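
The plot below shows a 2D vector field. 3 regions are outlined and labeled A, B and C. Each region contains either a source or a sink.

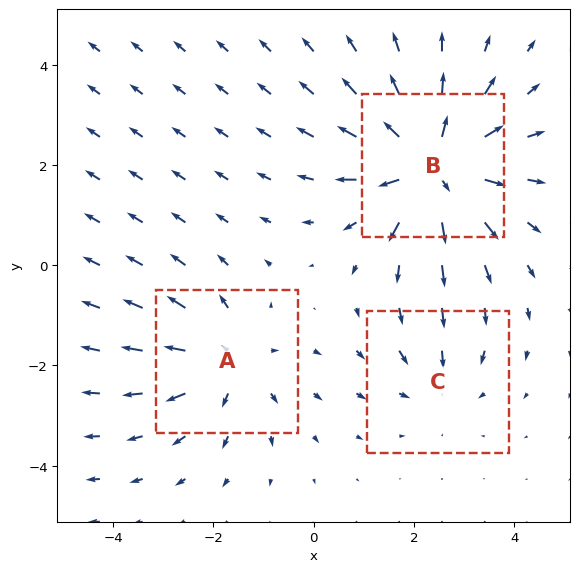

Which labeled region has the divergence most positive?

B

Divergence at each region's feature centre — A: about +3, B: about +5, C: about -2. Region B is most positive.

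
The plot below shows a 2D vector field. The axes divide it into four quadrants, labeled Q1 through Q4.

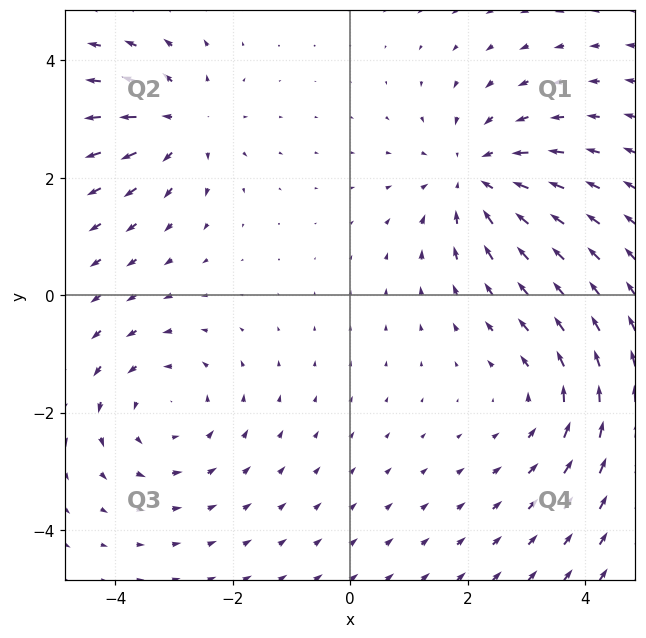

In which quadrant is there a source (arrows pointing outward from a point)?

The source sits at approximately (-2.9, 2.9), which lies in quadrant Q2. The divergence there is about +3, positive as expected for a source.

Q2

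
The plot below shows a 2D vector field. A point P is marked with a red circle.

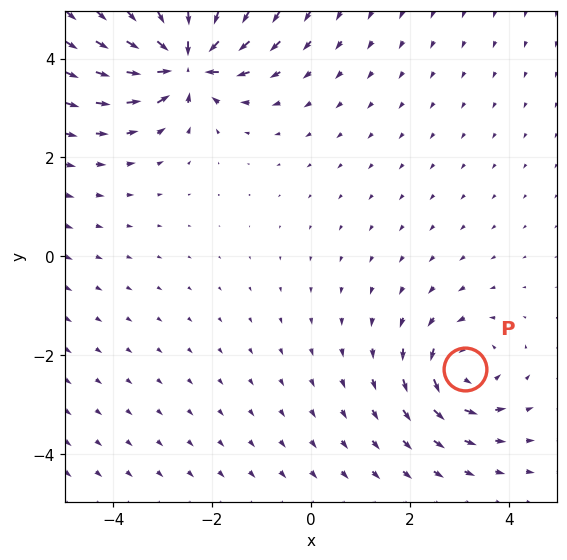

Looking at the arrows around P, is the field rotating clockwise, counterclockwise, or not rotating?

Near P at (3.1, -2.3) the arrows circulate counterclockwise. The curl (z-component) there is about +4; positive curl means counterclockwise rotation.

counterclockwise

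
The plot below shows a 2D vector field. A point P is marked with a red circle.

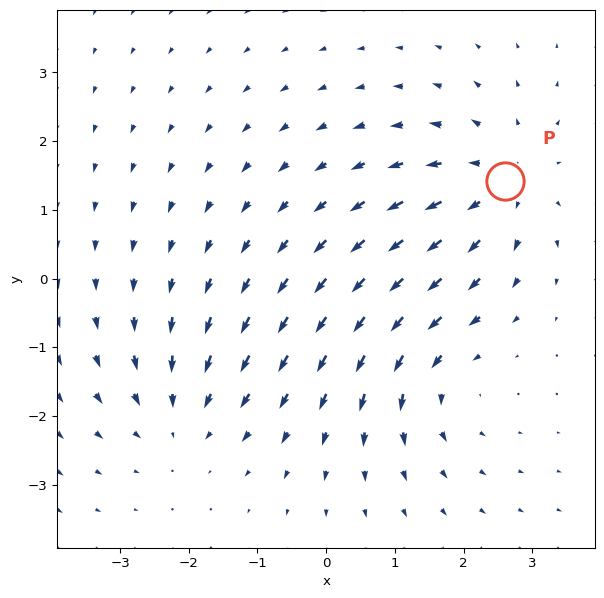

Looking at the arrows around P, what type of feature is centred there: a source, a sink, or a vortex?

At P (2.6, 1.4) the arrows spread outward. Divergence about +4, curl ≈0 — positive divergence with near-zero curl is a source.

source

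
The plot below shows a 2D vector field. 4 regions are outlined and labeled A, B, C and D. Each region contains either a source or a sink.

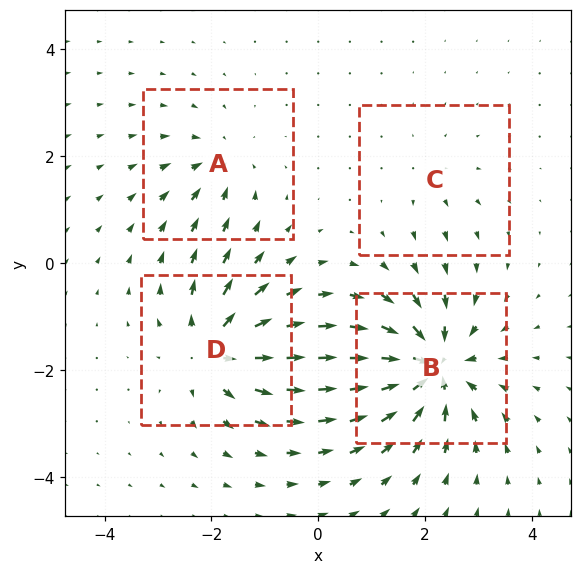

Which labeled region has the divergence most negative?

Divergence at each region's feature centre — A: about -4, B: about -9, C: about +2, D: about +6. Region B is most negative.

B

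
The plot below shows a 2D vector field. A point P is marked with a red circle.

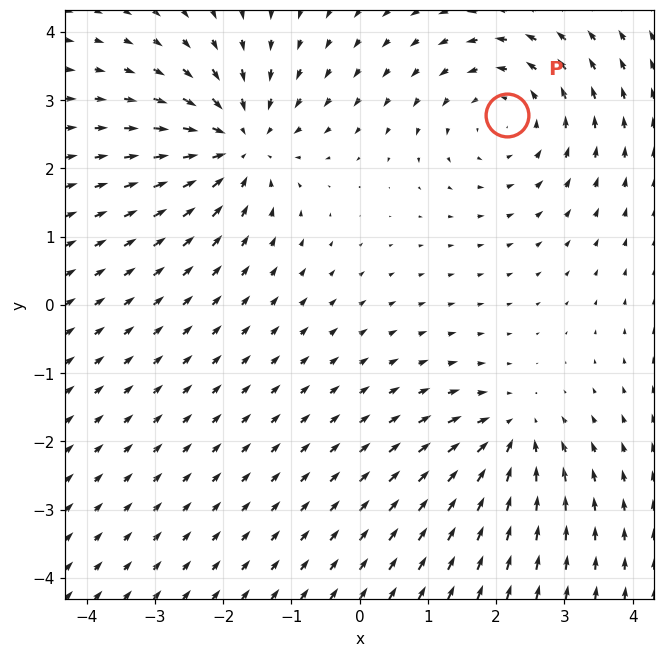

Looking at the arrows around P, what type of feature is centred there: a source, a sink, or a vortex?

vortex

At P (2.2, 2.8) the arrows circulate counterclockwise. Divergence ≈0, curl about +3 — near-zero divergence with nonzero curl is a vortex.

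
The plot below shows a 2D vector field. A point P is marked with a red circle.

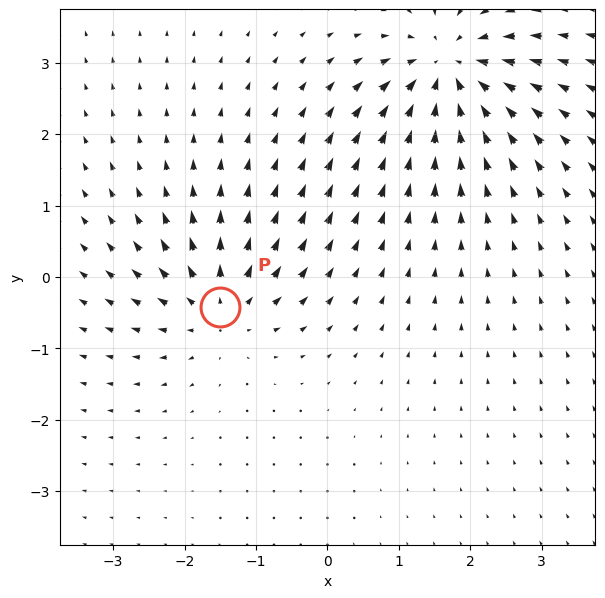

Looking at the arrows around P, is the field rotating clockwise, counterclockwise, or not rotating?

not rotating

Near P at (-1.5, -0.4) the arrows show no circulation. The curl there is ≈0.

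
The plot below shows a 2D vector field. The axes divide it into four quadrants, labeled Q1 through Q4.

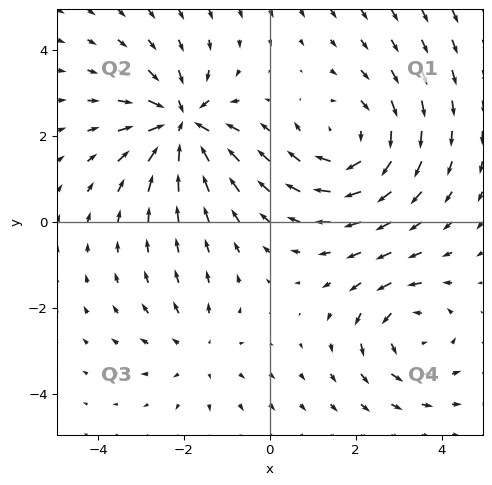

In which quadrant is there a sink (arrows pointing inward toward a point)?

The sink sits at approximately (-2.0, 2.3), which lies in quadrant Q2. The divergence there is about -6, negative as expected for a sink.

Q2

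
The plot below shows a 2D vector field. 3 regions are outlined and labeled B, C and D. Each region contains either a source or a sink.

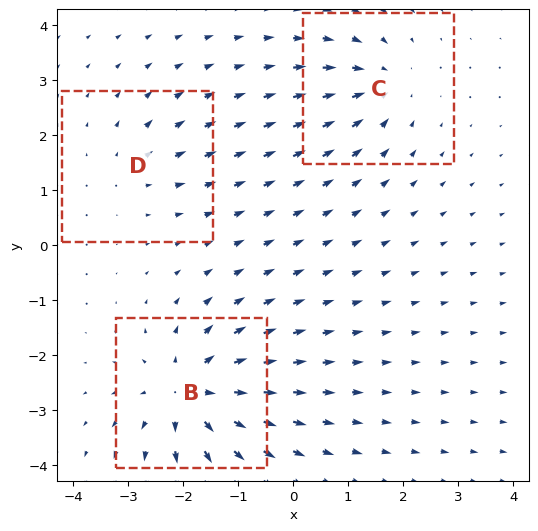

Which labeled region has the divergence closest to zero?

Divergence at each region's feature centre — B: about +5, C: about -4, D: about +2. Region D is closest to zero.

D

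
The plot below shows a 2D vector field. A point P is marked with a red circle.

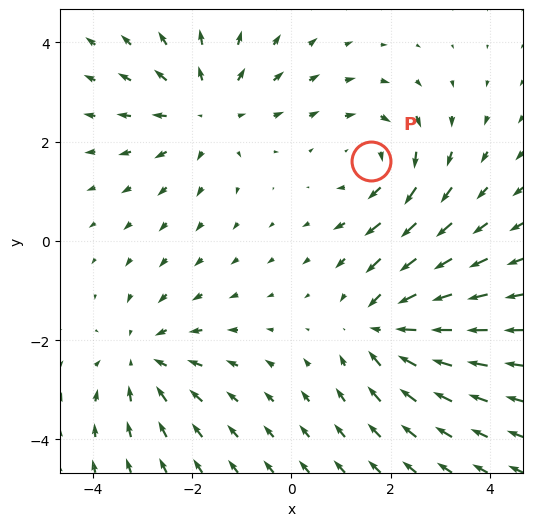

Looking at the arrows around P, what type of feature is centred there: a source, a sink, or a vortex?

vortex

At P (1.6, 1.6) the arrows circulate clockwise. Divergence ≈0, curl about -4 — near-zero divergence with nonzero curl is a vortex.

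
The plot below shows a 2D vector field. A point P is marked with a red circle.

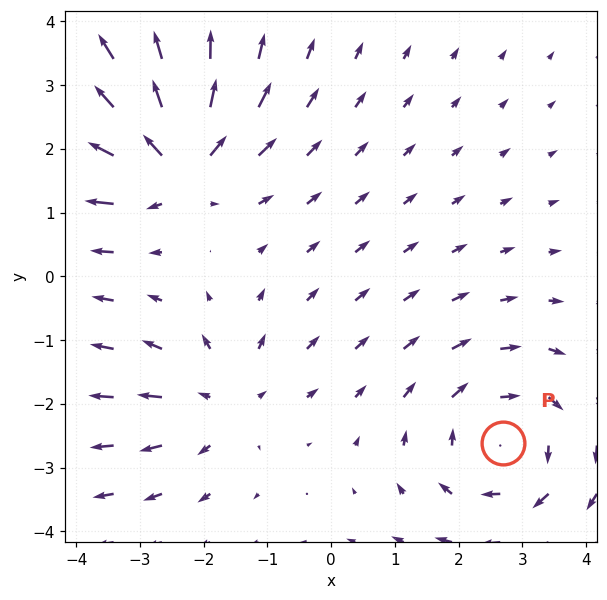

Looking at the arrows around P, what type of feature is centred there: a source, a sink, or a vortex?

At P (2.7, -2.6) the arrows circulate clockwise. Divergence ≈0, curl about -3 — near-zero divergence with nonzero curl is a vortex.

vortex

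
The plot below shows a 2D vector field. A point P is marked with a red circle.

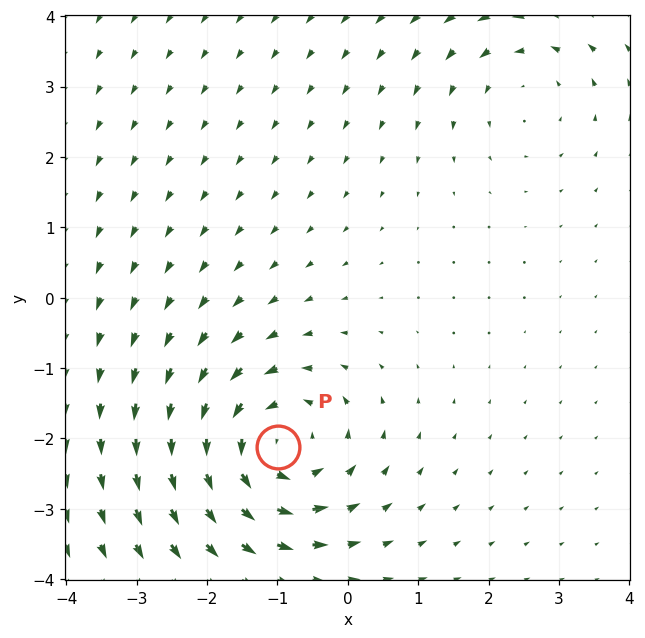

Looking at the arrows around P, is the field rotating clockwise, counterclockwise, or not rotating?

Near P at (-1.0, -2.1) the arrows circulate counterclockwise. The curl (z-component) there is about +5; positive curl means counterclockwise rotation.

counterclockwise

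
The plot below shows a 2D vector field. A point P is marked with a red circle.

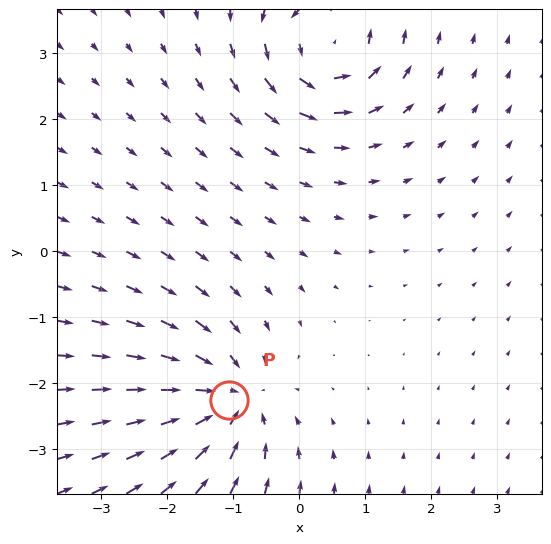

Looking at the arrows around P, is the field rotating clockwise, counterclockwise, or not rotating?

not rotating

Near P at (-1.1, -2.2) the arrows show no circulation. The curl there is ≈0.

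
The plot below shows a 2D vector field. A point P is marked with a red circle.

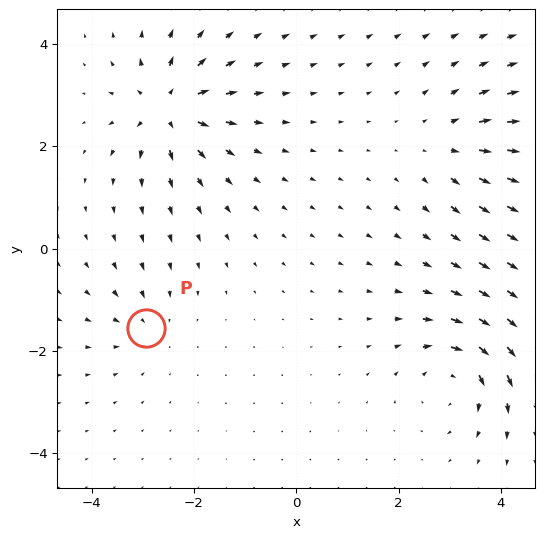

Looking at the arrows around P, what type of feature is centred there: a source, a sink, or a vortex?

sink

At P (-2.9, -1.5) the arrows converge inward. Divergence about -3, curl ≈0 — negative divergence with near-zero curl is a sink.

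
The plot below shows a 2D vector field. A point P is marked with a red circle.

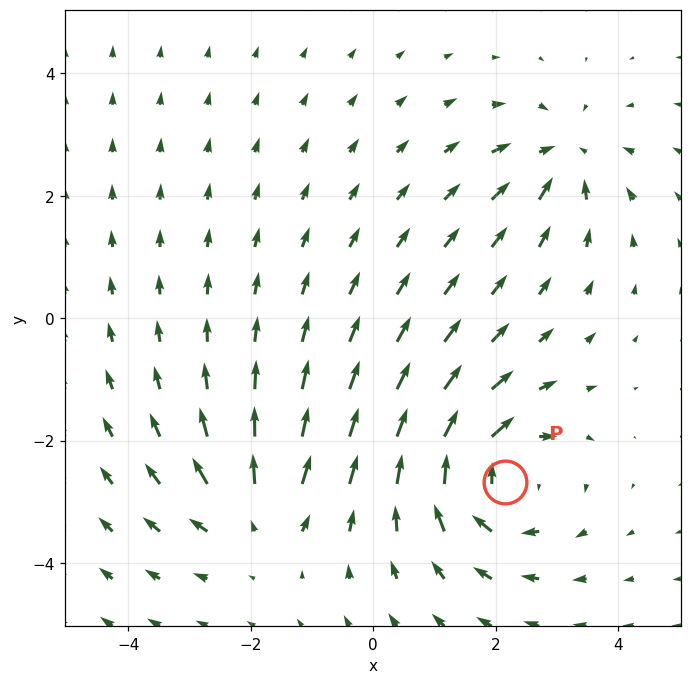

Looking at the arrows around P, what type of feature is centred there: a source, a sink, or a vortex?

At P (2.1, -2.7) the arrows circulate clockwise. Divergence ≈0, curl about -4 — near-zero divergence with nonzero curl is a vortex.

vortex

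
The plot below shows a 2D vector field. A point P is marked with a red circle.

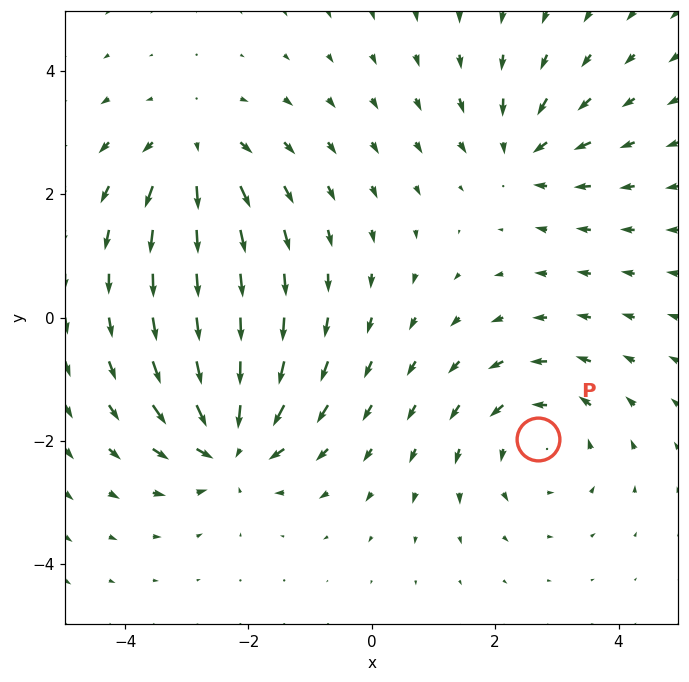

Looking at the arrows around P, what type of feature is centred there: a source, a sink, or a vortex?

At P (2.7, -2.0) the arrows circulate counterclockwise. Divergence ≈0, curl about +3 — near-zero divergence with nonzero curl is a vortex.

vortex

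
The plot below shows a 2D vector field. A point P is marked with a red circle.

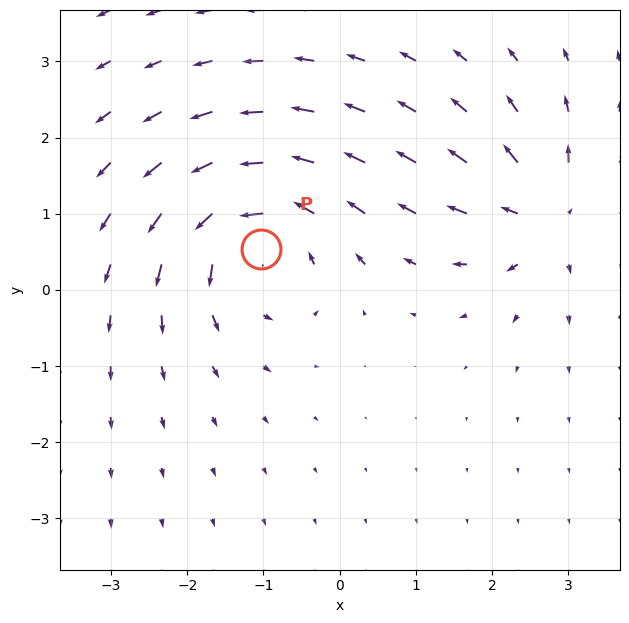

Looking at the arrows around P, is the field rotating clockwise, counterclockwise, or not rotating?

Near P at (-1.0, 0.5) the arrows circulate counterclockwise. The curl (z-component) there is about +5; positive curl means counterclockwise rotation.

counterclockwise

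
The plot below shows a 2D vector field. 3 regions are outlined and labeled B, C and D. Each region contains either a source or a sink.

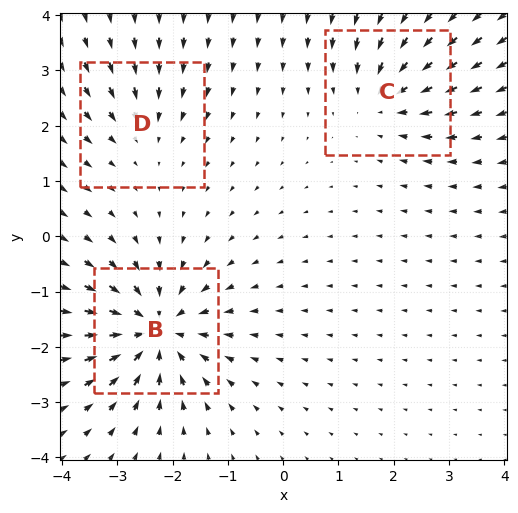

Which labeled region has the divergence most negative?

Divergence at each region's feature centre — B: about -6, C: about -4, D: about -2. Region B is most negative.

B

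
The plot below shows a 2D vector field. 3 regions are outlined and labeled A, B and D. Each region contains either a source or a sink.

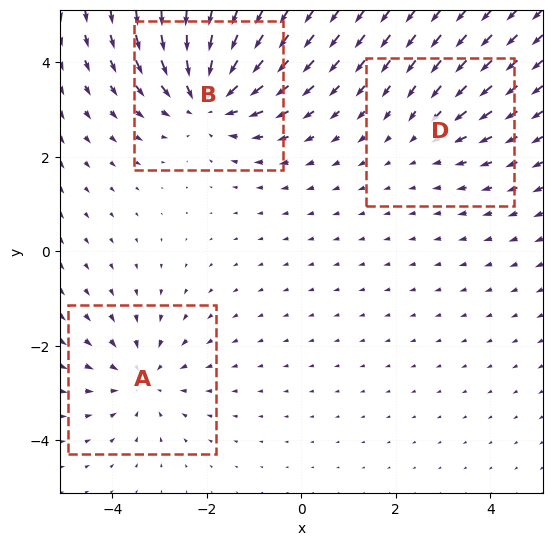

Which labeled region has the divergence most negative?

B

Divergence at each region's feature centre — A: about -3, B: about -5, D: about -2. Region B is most negative.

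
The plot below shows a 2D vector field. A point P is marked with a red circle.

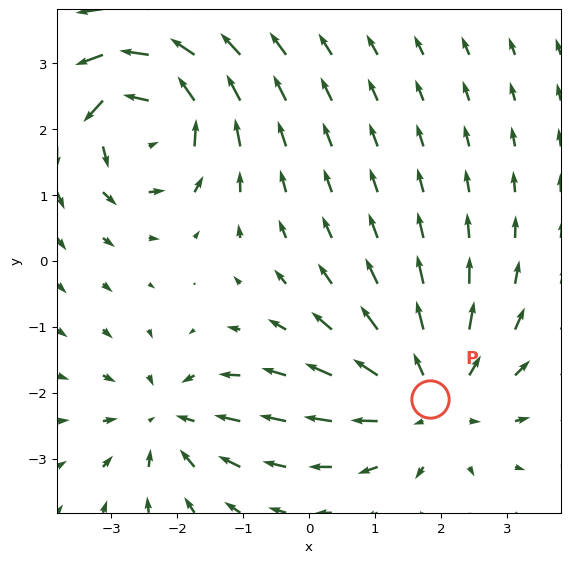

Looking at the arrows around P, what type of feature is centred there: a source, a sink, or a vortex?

source

At P (1.8, -2.1) the arrows spread outward. Divergence about +4, curl ≈0 — positive divergence with near-zero curl is a source.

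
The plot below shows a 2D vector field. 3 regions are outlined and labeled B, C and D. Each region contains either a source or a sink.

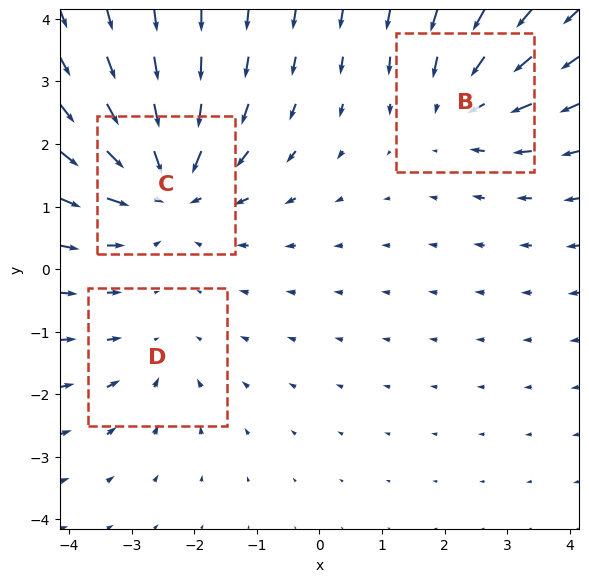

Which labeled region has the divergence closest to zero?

Divergence at each region's feature centre — B: about -3, C: about -4, D: about -2. Region D is closest to zero.

D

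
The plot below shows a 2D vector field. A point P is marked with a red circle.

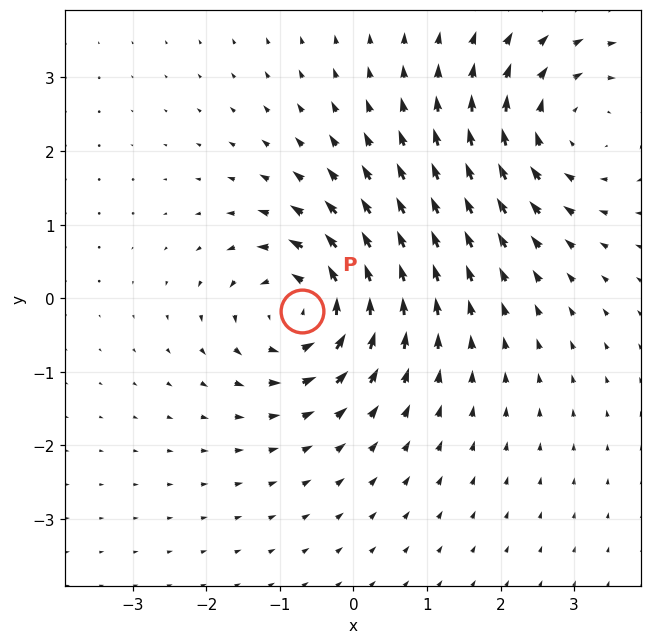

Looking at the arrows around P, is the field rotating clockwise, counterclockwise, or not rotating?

counterclockwise

Near P at (-0.7, -0.2) the arrows circulate counterclockwise. The curl (z-component) there is about +5; positive curl means counterclockwise rotation.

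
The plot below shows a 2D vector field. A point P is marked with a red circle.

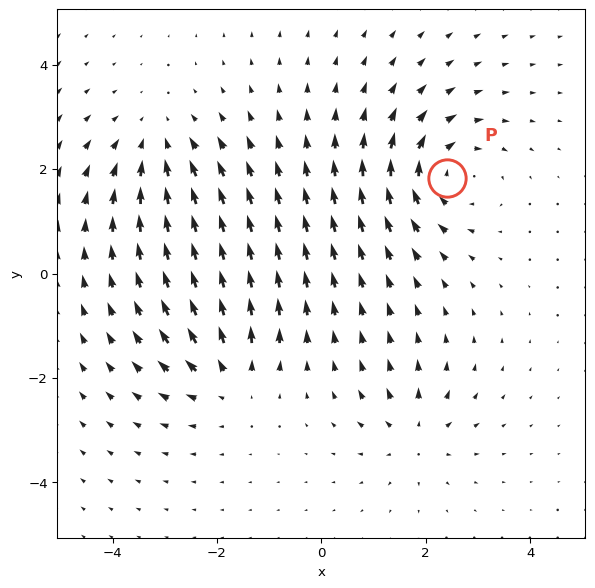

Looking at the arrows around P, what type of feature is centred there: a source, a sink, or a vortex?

vortex

At P (2.4, 1.8) the arrows circulate clockwise. Divergence ≈0, curl about -5 — near-zero divergence with nonzero curl is a vortex.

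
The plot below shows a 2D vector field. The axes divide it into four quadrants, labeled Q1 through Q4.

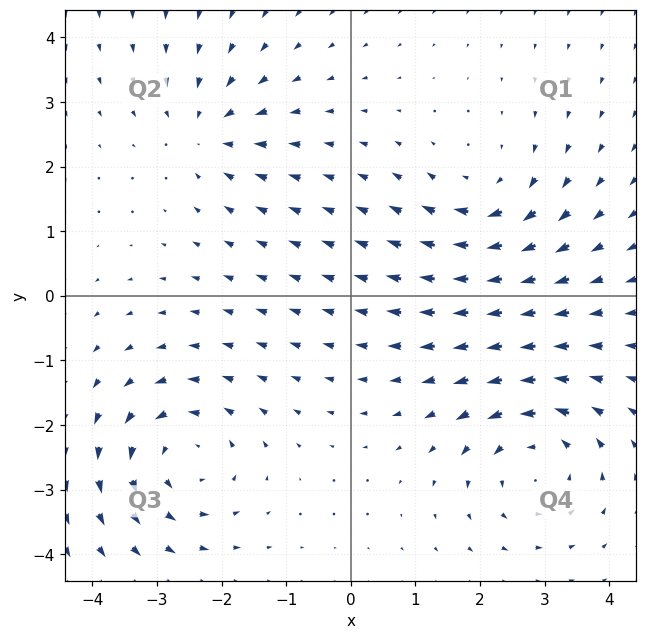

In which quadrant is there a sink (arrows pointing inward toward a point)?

The sink sits at approximately (-2.2, 2.5), which lies in quadrant Q2. The divergence there is about -4, negative as expected for a sink.

Q2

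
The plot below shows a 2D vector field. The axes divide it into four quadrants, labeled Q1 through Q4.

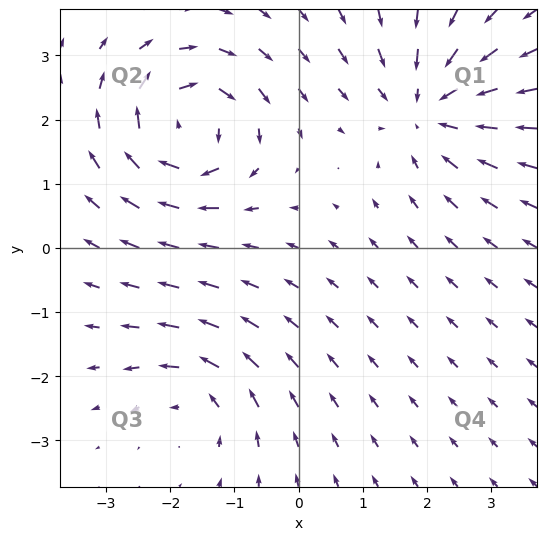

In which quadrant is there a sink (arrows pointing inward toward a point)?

Q1

The sink sits at approximately (2.0, 2.2), which lies in quadrant Q1. The divergence there is about -4, negative as expected for a sink.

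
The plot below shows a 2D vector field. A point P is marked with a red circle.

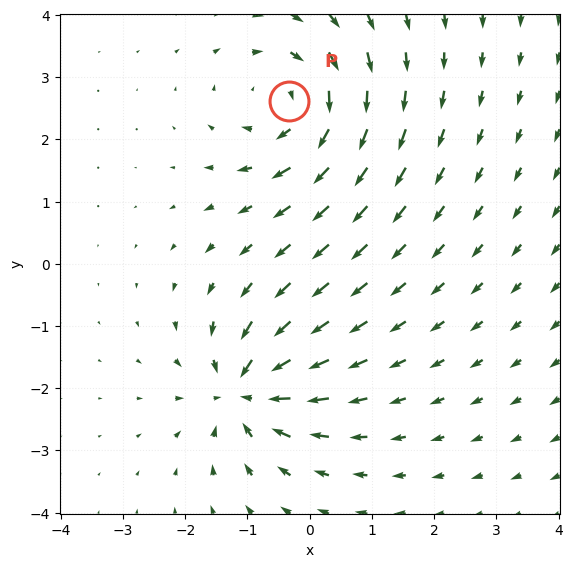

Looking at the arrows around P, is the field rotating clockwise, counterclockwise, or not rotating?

clockwise

Near P at (-0.3, 2.6) the arrows circulate clockwise. The curl (z-component) there is about -4; negative curl means clockwise rotation.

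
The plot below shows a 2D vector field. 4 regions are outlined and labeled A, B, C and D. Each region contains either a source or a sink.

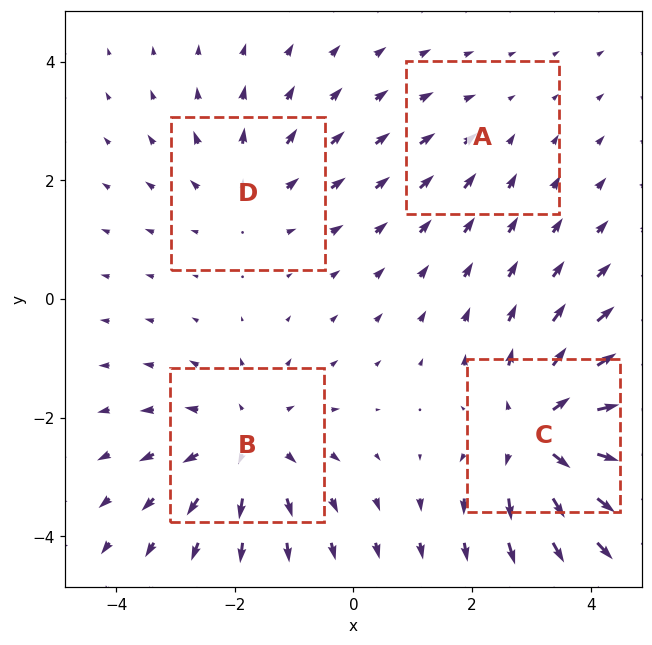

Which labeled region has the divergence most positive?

C

Divergence at each region's feature centre — A: about -2, B: about +4, C: about +6, D: about +3. Region C is most positive.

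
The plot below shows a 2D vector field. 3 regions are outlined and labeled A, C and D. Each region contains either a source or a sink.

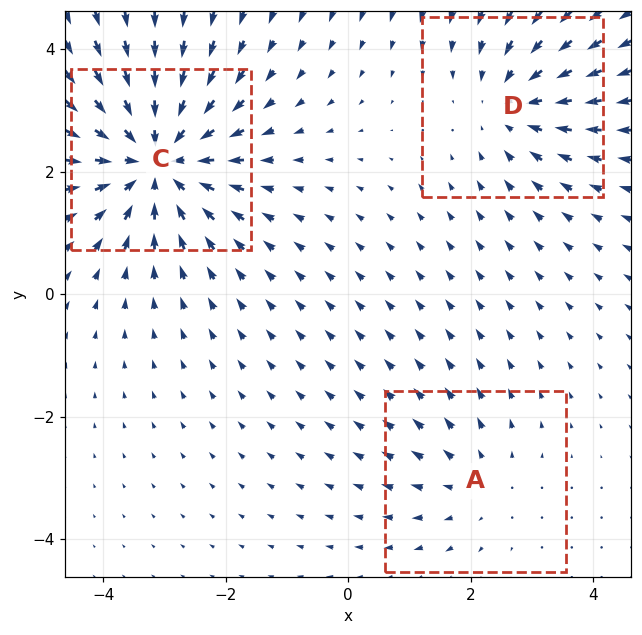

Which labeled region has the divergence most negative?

C

Divergence at each region's feature centre — A: about +2, C: about -4, D: about -3. Region C is most negative.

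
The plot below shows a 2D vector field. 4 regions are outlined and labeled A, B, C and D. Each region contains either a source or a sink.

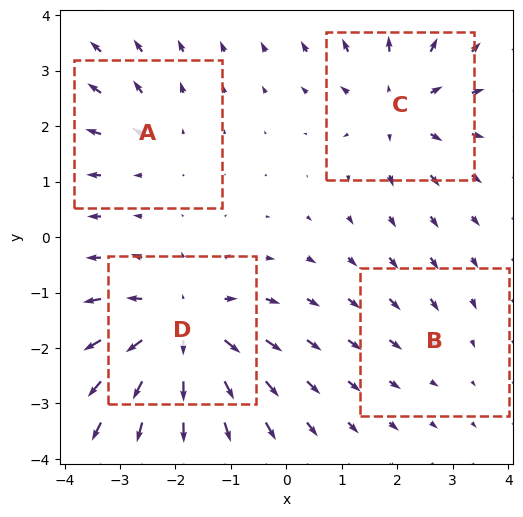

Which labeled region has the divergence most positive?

D

Divergence at each region's feature centre — A: about +3, B: about -2, C: about +5, D: about +7. Region D is most positive.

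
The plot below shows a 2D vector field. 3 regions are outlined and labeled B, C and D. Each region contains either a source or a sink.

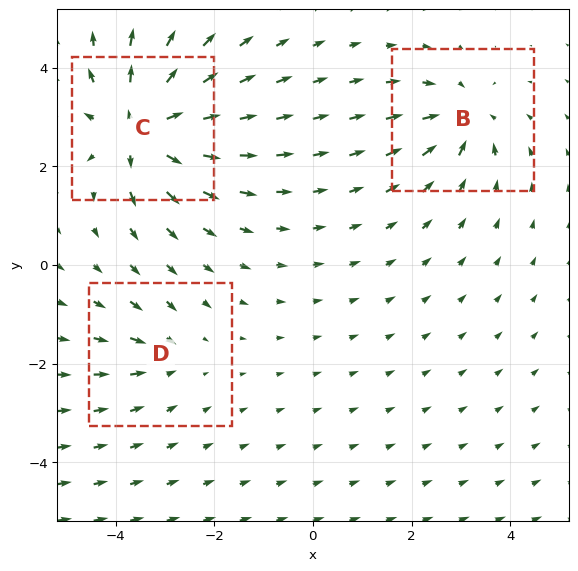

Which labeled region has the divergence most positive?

C

Divergence at each region's feature centre — B: about -4, C: about +6, D: about -2. Region C is most positive.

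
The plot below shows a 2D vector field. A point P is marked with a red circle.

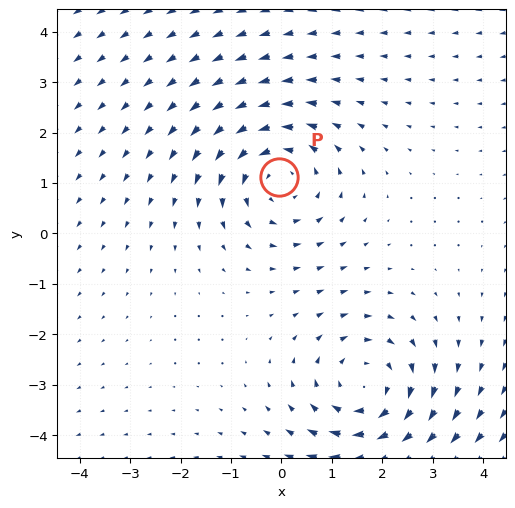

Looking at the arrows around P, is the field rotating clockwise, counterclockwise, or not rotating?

Near P at (-0.1, 1.1) the arrows circulate counterclockwise. The curl (z-component) there is about +3; positive curl means counterclockwise rotation.

counterclockwise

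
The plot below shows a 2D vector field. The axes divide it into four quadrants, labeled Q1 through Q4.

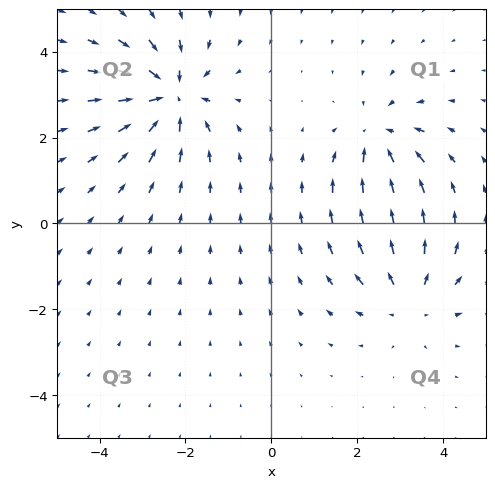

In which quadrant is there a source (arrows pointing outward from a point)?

Q4

The source sits at approximately (3.2, -1.7), which lies in quadrant Q4. The divergence there is about +3, positive as expected for a source.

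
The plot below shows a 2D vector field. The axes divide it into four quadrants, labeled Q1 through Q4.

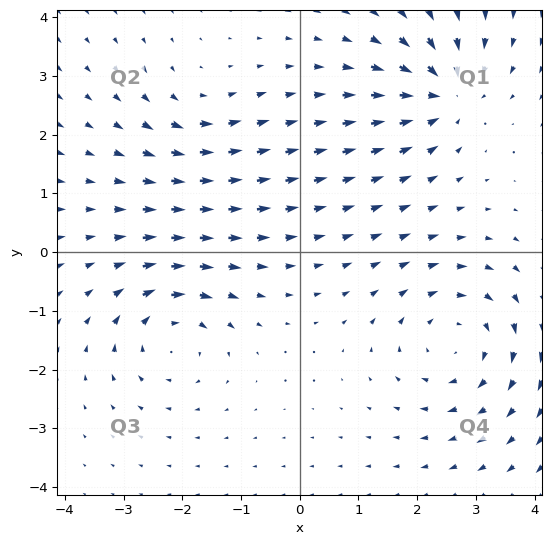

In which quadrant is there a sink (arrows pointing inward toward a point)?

Q1

The sink sits at approximately (2.5, 2.7), which lies in quadrant Q1. The divergence there is about -5, negative as expected for a sink.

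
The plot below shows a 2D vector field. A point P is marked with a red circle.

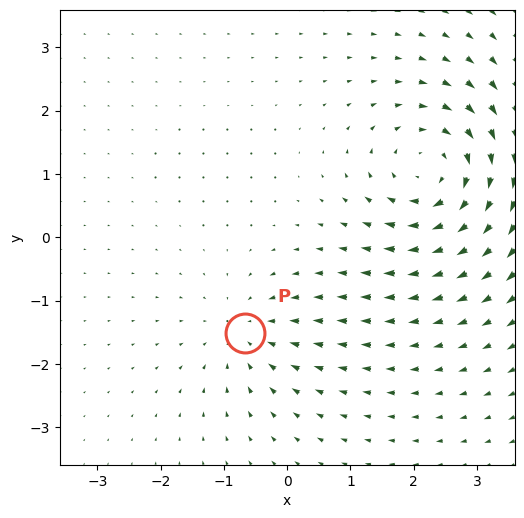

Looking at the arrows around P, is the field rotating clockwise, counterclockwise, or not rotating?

Near P at (-0.7, -1.5) the arrows show no circulation. The curl there is ≈0.

not rotating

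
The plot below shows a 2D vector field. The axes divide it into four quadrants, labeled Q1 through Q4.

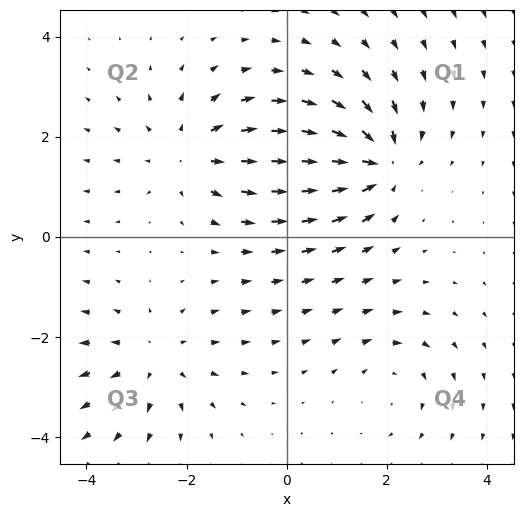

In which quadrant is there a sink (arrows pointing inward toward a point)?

The sink sits at approximately (1.8, 1.5), which lies in quadrant Q1. The divergence there is about -6, negative as expected for a sink.

Q1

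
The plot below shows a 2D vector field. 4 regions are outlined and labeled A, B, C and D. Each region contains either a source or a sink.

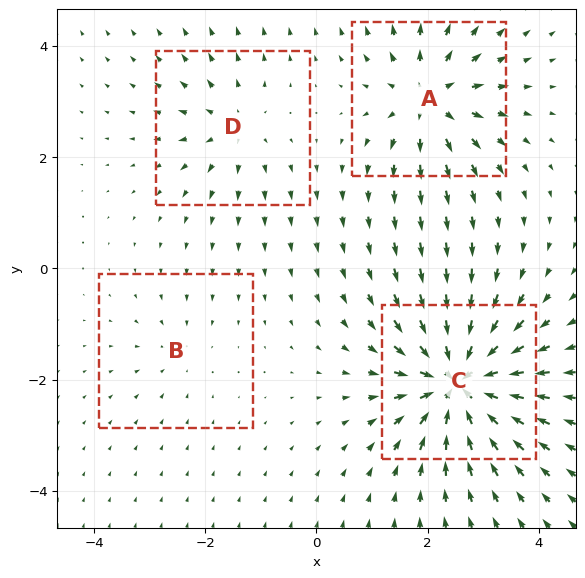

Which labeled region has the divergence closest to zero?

B

Divergence at each region's feature centre — A: about +6, B: about -2, C: about -9, D: about +4. Region B is closest to zero.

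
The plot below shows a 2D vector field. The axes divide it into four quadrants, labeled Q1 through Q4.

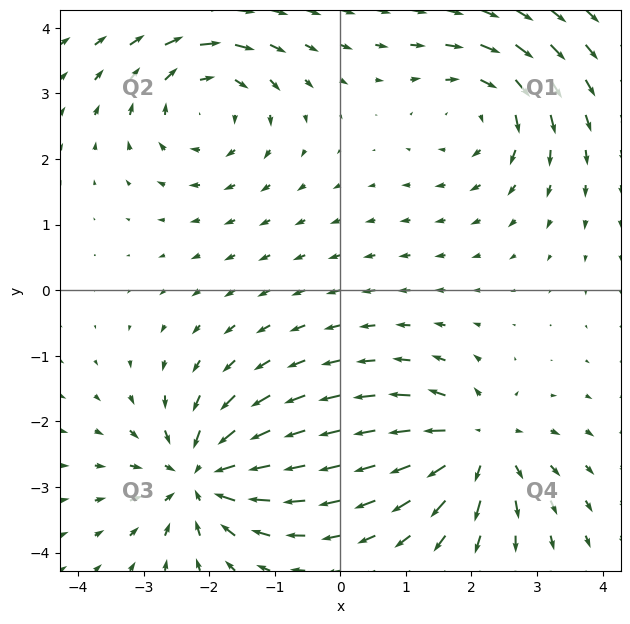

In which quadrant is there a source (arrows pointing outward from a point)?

The source sits at approximately (2.1, -2.4), which lies in quadrant Q4. The divergence there is about +6, positive as expected for a source.

Q4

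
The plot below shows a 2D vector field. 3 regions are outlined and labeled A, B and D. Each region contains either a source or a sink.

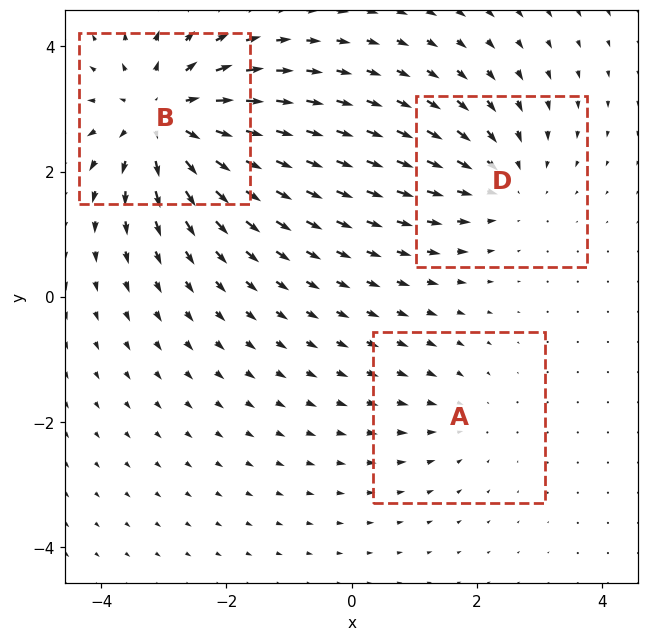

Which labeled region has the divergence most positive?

Divergence at each region's feature centre — A: about -2, B: about +5, D: about -3. Region B is most positive.

B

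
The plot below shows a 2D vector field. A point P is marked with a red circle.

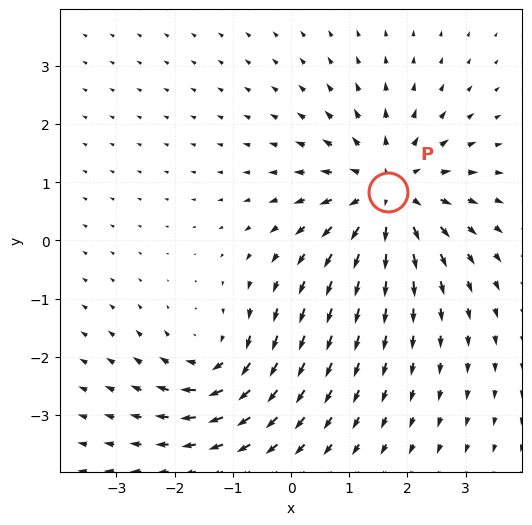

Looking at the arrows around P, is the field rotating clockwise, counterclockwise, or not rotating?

Near P at (1.7, 0.8) the arrows show no circulation. The curl there is ≈0.

not rotating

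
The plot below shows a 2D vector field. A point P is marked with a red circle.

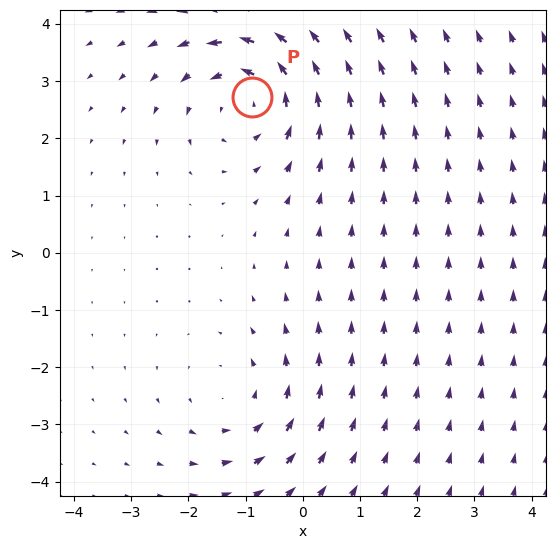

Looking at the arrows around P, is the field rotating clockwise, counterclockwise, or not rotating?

Near P at (-0.9, 2.7) the arrows circulate counterclockwise. The curl (z-component) there is about +5; positive curl means counterclockwise rotation.

counterclockwise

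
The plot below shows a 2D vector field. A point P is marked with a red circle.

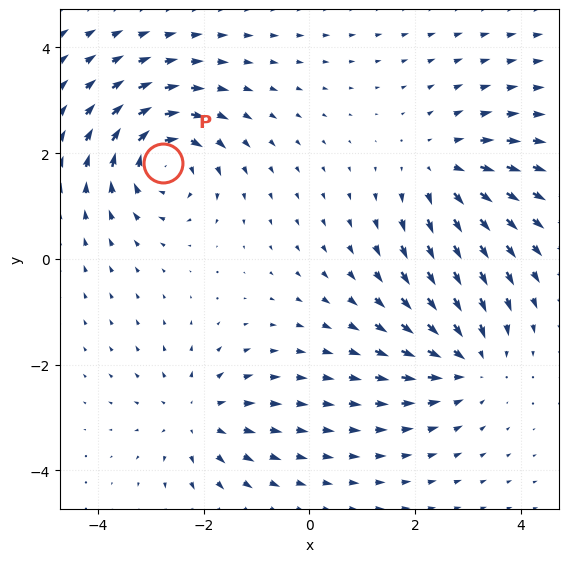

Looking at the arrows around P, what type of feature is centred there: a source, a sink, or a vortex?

At P (-2.8, 1.8) the arrows circulate clockwise. Divergence ≈0, curl about -6 — near-zero divergence with nonzero curl is a vortex.

vortex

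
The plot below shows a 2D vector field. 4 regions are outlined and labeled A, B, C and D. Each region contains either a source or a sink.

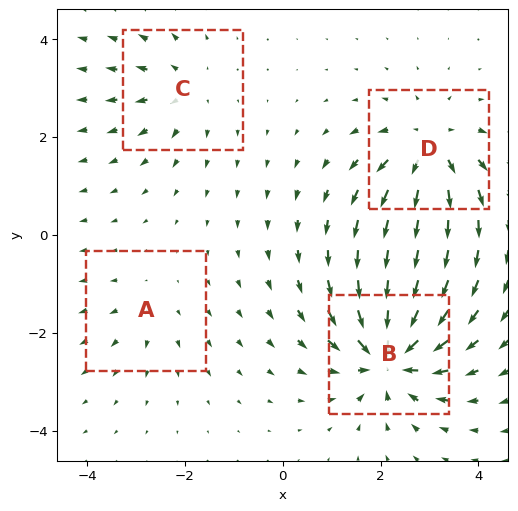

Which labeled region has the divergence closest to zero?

A

Divergence at each region's feature centre — A: about +2, B: about -9, C: about +4, D: about +6. Region A is closest to zero.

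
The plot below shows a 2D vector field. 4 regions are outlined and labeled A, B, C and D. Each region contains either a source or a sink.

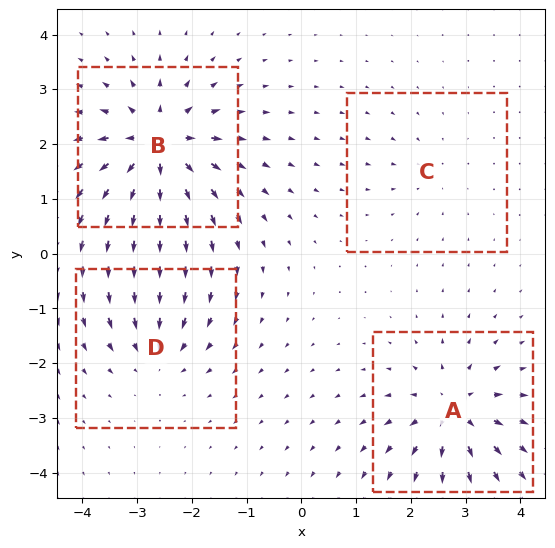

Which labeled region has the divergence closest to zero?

Divergence at each region's feature centre — A: about +6, B: about +8, C: about -2, D: about -4. Region C is closest to zero.

C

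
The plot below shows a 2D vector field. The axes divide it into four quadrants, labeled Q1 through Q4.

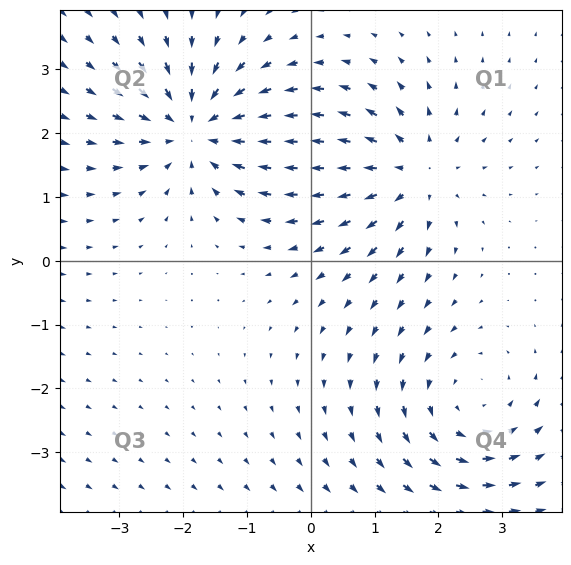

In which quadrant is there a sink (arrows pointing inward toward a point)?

Q2

The sink sits at approximately (-1.8, 2.1), which lies in quadrant Q2. The divergence there is about -4, negative as expected for a sink.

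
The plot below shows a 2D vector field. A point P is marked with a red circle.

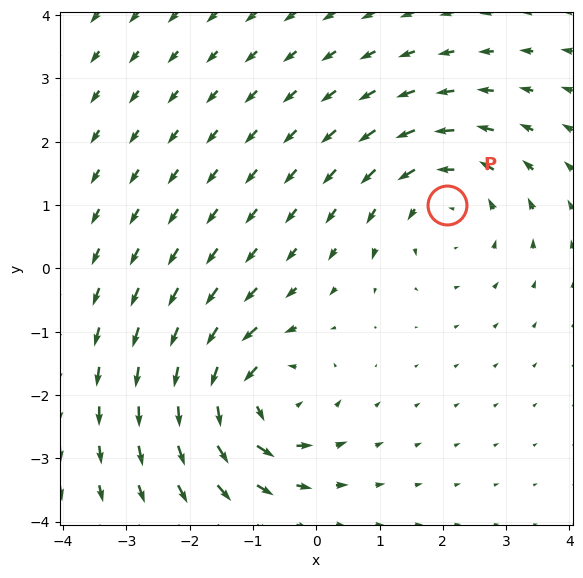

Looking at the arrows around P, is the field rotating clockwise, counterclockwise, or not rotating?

counterclockwise

Near P at (2.1, 1.0) the arrows circulate counterclockwise. The curl (z-component) there is about +4; positive curl means counterclockwise rotation.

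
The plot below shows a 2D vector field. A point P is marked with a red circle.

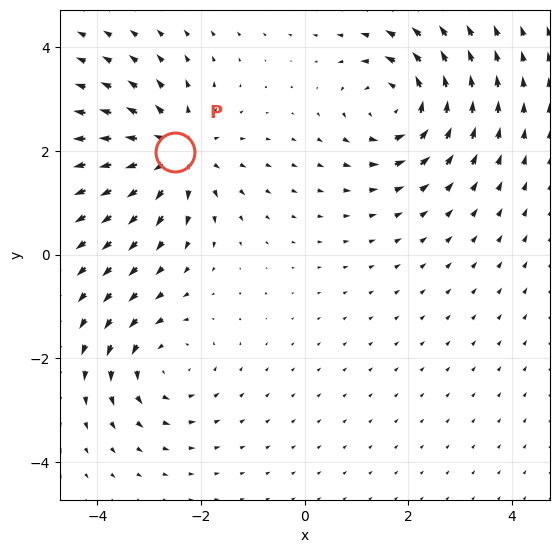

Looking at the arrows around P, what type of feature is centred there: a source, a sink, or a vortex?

source

At P (-2.5, 2.0) the arrows spread outward. Divergence about +4, curl ≈0 — positive divergence with near-zero curl is a source.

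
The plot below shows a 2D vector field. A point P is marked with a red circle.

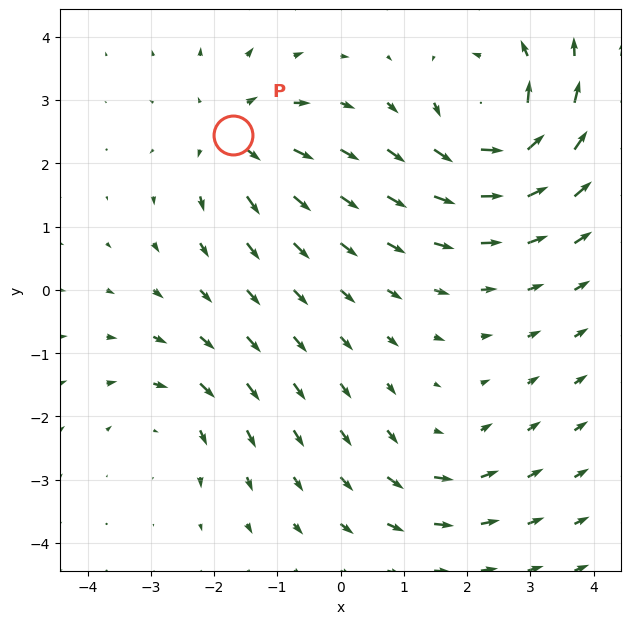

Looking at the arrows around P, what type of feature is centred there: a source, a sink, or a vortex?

At P (-1.7, 2.4) the arrows spread outward. Divergence about +4, curl ≈0 — positive divergence with near-zero curl is a source.

source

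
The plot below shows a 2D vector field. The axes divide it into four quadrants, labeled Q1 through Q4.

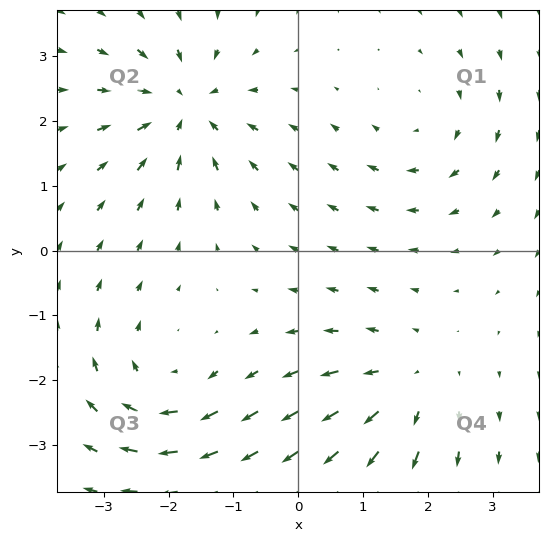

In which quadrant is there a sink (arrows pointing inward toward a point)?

Q2

The sink sits at approximately (-1.8, 2.2), which lies in quadrant Q2. The divergence there is about -4, negative as expected for a sink.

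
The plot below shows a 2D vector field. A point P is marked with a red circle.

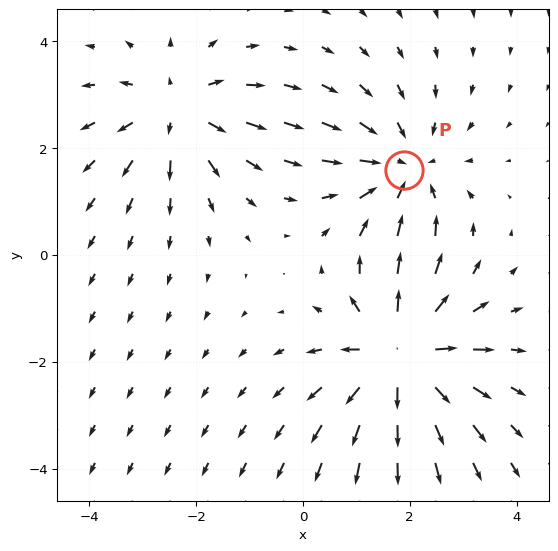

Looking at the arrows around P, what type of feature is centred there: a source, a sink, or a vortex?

At P (1.9, 1.6) the arrows converge inward. Divergence about -3, curl ≈0 — negative divergence with near-zero curl is a sink.

sink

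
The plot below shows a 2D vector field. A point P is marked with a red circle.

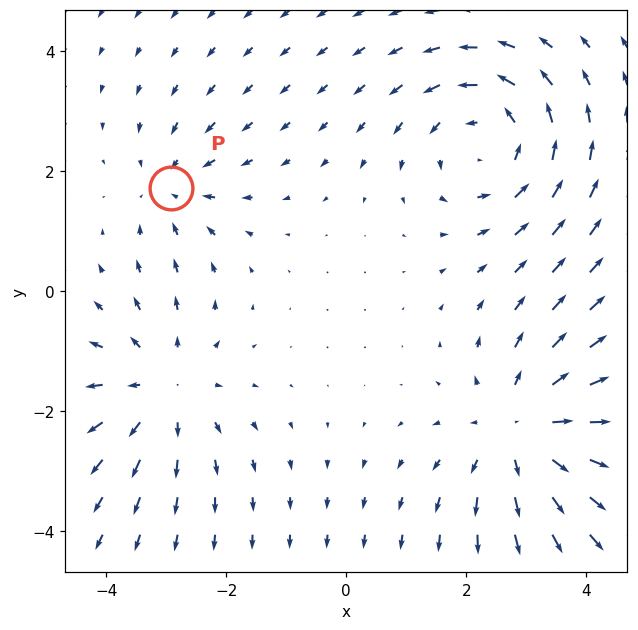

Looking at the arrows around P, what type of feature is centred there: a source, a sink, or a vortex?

At P (-2.9, 1.7) the arrows converge inward. Divergence about -3, curl ≈0 — negative divergence with near-zero curl is a sink.

sink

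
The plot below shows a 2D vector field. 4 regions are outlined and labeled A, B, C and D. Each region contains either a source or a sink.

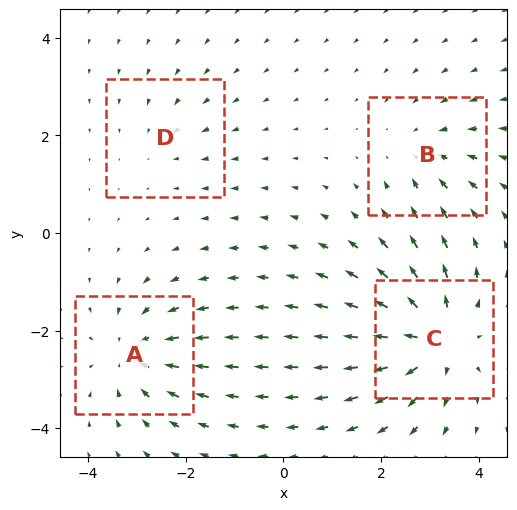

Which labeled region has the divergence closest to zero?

D

Divergence at each region's feature centre — A: about -5, B: about -3, C: about +6, D: about -2. Region D is closest to zero.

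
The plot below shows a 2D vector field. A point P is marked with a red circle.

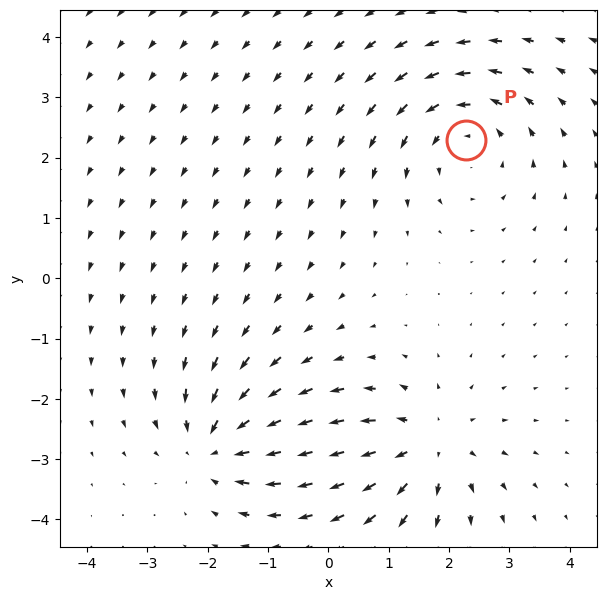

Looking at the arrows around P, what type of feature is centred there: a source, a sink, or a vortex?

At P (2.3, 2.3) the arrows circulate counterclockwise. Divergence ≈0, curl about +3 — near-zero divergence with nonzero curl is a vortex.

vortex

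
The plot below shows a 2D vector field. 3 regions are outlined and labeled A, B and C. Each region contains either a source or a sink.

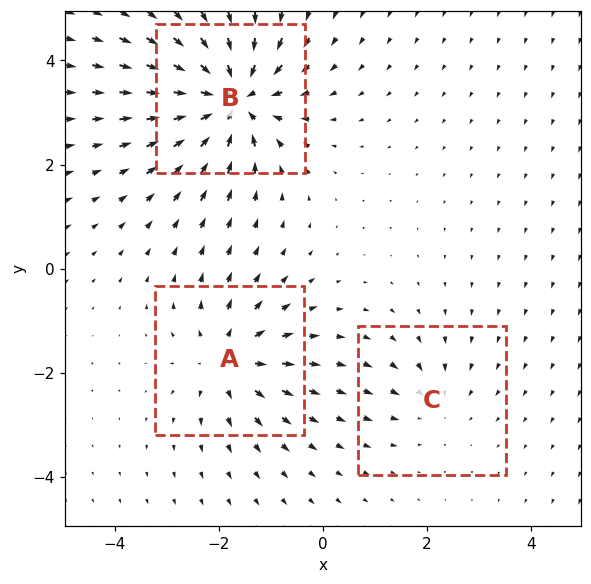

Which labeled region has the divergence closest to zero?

C

Divergence at each region's feature centre — A: about +4, B: about -6, C: about -2. Region C is closest to zero.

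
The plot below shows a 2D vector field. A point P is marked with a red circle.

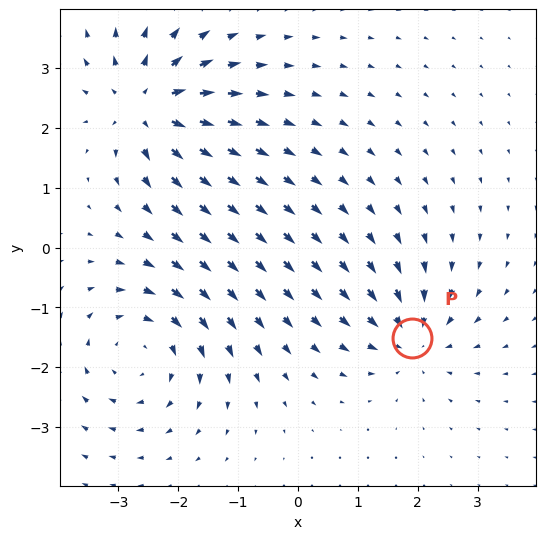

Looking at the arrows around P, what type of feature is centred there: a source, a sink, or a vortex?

sink

At P (1.9, -1.5) the arrows converge inward. Divergence about -5, curl ≈0 — negative divergence with near-zero curl is a sink.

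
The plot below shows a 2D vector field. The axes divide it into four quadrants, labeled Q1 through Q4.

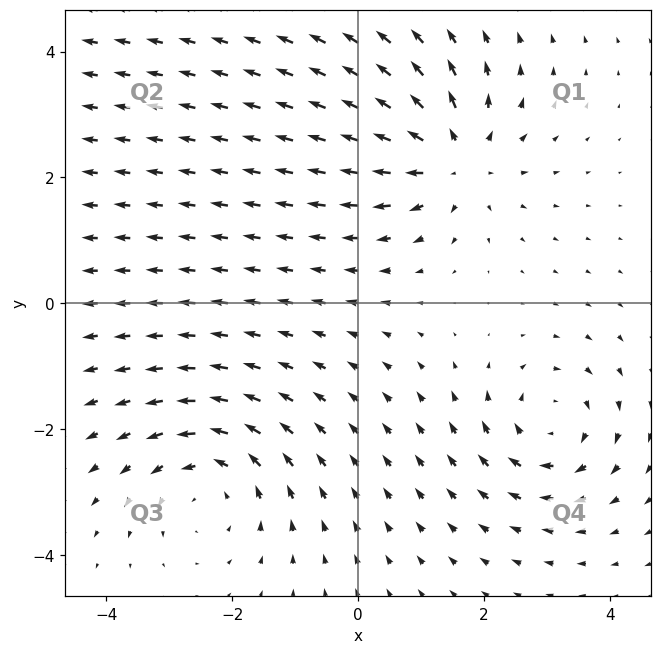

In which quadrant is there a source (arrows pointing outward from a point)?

The source sits at approximately (1.5, 2.3), which lies in quadrant Q1. The divergence there is about +5, positive as expected for a source.

Q1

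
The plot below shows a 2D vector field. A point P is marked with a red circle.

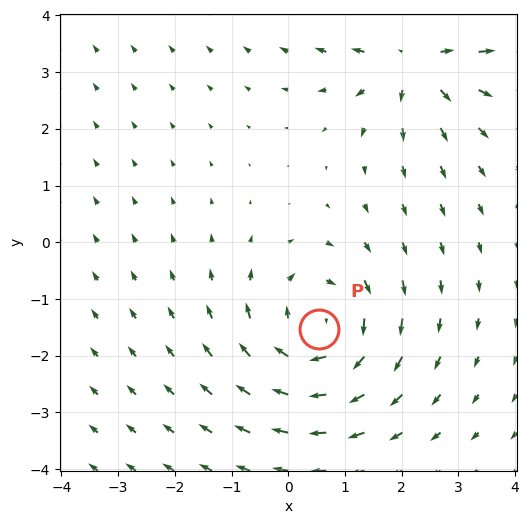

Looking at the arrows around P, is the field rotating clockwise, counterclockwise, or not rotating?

Near P at (0.5, -1.5) the arrows circulate clockwise. The curl (z-component) there is about -4; negative curl means clockwise rotation.

clockwise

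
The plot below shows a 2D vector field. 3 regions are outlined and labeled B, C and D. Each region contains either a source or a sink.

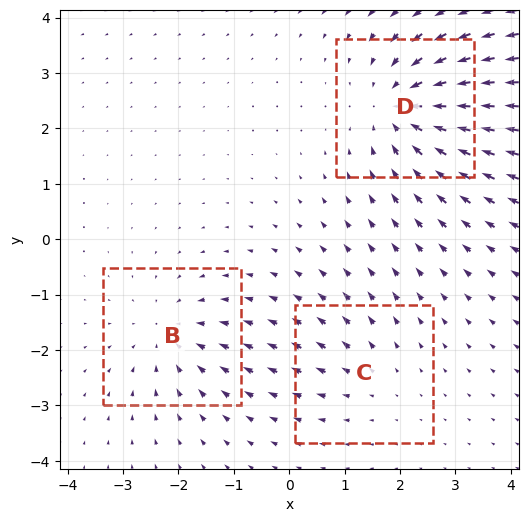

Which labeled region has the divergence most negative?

D

Divergence at each region's feature centre — B: about -3, C: about +2, D: about -4. Region D is most negative.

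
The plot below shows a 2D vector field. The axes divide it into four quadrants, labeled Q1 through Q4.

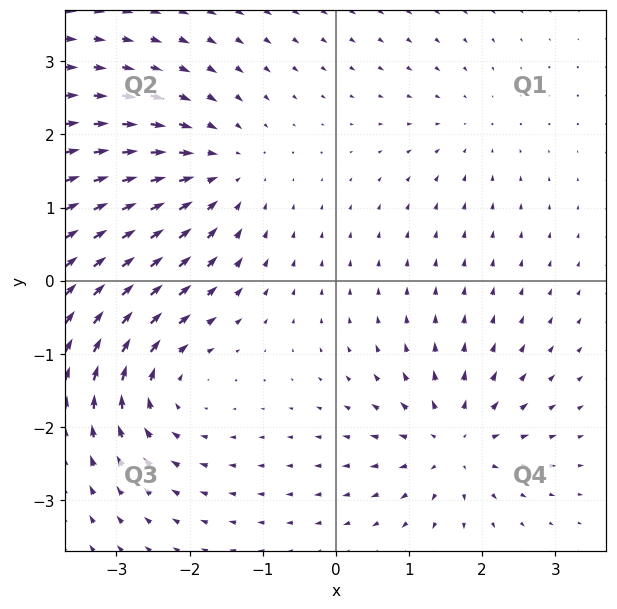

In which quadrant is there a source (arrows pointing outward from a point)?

The source sits at approximately (1.6, -2.2), which lies in quadrant Q4. The divergence there is about +6, positive as expected for a source.

Q4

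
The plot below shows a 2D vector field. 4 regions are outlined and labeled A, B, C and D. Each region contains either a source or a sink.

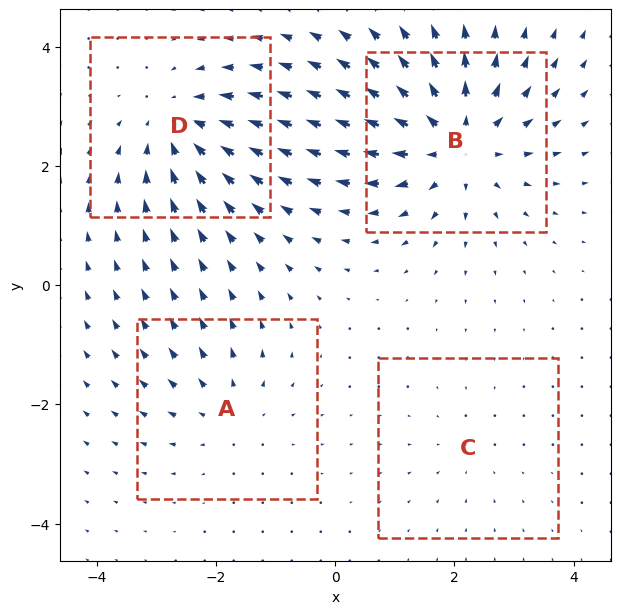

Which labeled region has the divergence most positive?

B

Divergence at each region's feature centre — A: about +3, B: about +7, C: about -2, D: about -5. Region B is most positive.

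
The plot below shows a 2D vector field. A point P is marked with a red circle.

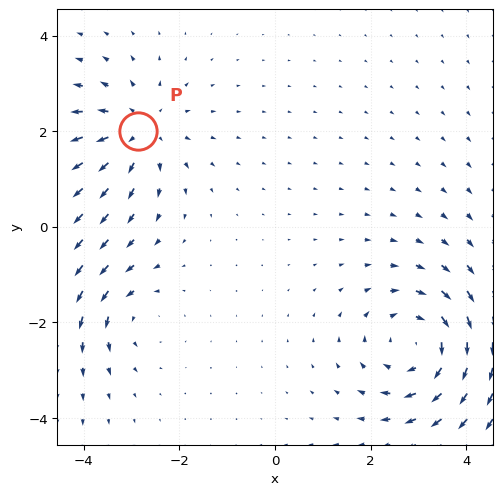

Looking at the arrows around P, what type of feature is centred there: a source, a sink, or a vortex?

At P (-2.9, 2.0) the arrows spread outward. Divergence about +4, curl ≈0 — positive divergence with near-zero curl is a source.

source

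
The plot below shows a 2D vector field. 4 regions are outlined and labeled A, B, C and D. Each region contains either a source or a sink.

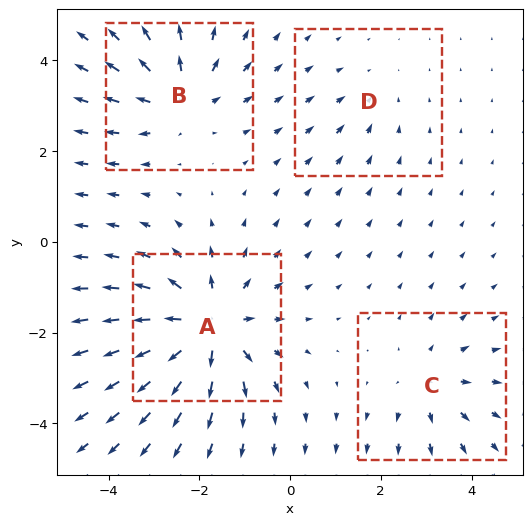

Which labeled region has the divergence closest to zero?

Divergence at each region's feature centre — A: about +7, B: about +5, C: about +3, D: about -2. Region D is closest to zero.

D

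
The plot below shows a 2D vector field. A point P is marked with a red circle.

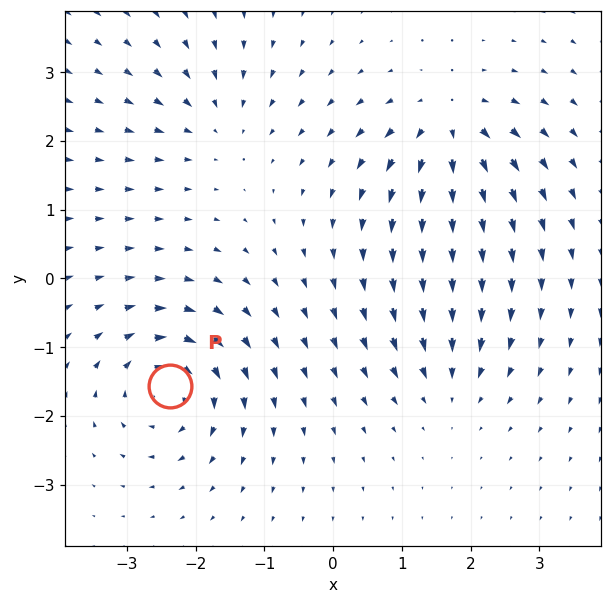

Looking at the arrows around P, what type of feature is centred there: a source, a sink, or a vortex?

At P (-2.4, -1.6) the arrows circulate clockwise. Divergence ≈0, curl about -6 — near-zero divergence with nonzero curl is a vortex.

vortex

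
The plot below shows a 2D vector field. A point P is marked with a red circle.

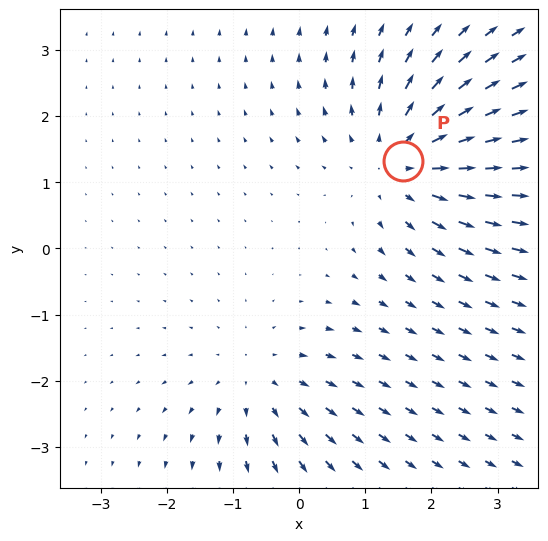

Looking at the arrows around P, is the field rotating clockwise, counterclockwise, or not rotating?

Near P at (1.6, 1.3) the arrows show no circulation. The curl there is ≈0.

not rotating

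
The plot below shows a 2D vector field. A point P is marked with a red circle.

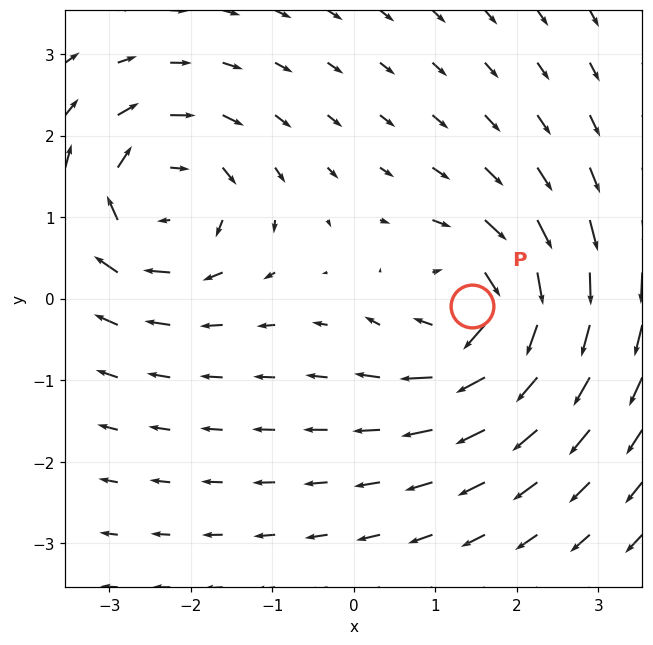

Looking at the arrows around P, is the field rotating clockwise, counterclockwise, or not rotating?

Near P at (1.4, -0.1) the arrows circulate clockwise. The curl (z-component) there is about -5; negative curl means clockwise rotation.

clockwise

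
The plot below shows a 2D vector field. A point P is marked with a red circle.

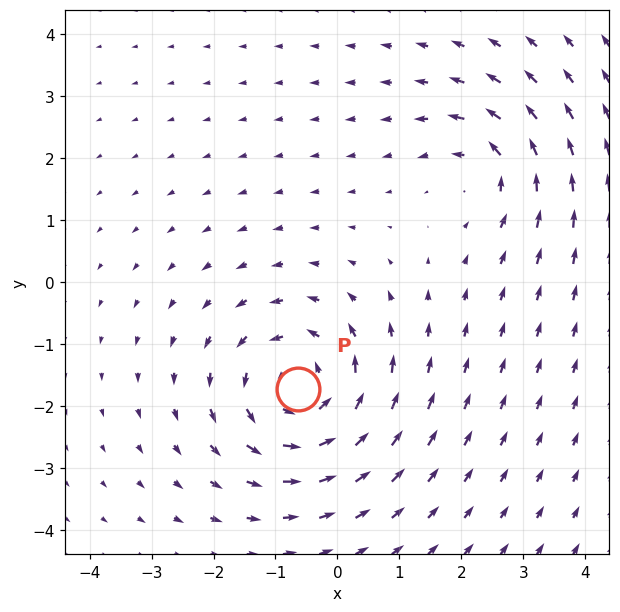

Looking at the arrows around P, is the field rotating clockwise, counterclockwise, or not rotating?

counterclockwise

Near P at (-0.6, -1.7) the arrows circulate counterclockwise. The curl (z-component) there is about +4; positive curl means counterclockwise rotation.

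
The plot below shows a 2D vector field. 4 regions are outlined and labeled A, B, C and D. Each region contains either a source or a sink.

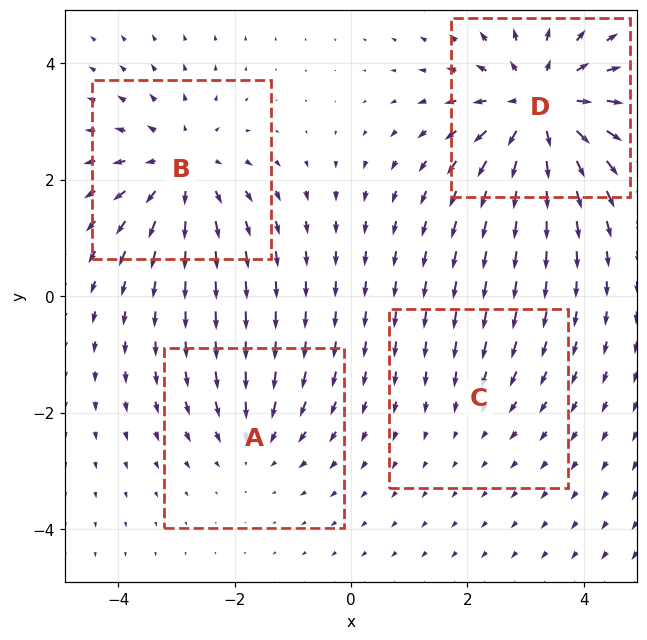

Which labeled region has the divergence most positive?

Divergence at each region's feature centre — A: about -3, B: about +5, C: about -2, D: about +7. Region D is most positive.

D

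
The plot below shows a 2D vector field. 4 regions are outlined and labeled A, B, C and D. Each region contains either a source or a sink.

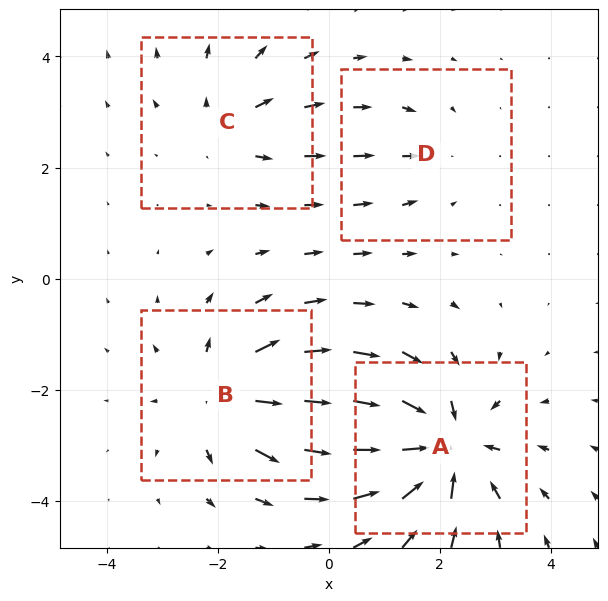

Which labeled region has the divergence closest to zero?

D

Divergence at each region's feature centre — A: about -8, B: about +6, C: about +3, D: about -2. Region D is closest to zero.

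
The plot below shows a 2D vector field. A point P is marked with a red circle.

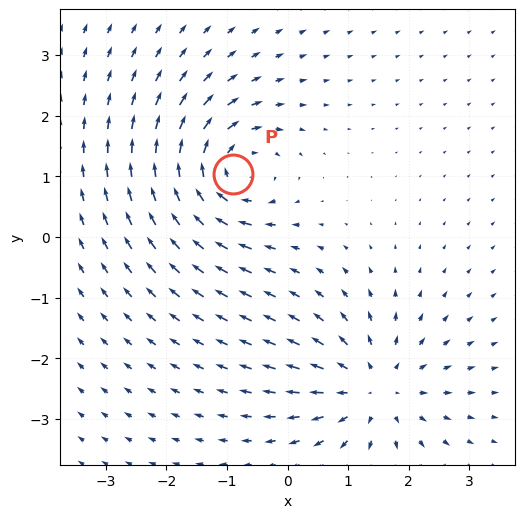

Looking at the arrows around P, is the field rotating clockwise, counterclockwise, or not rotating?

Near P at (-0.9, 1.0) the arrows circulate clockwise. The curl (z-component) there is about -6; negative curl means clockwise rotation.

clockwise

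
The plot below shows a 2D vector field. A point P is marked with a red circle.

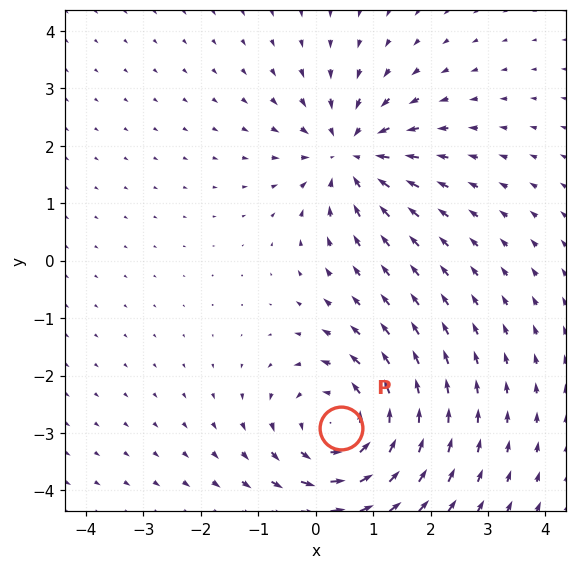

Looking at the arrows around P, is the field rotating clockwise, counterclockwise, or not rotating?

counterclockwise

Near P at (0.4, -2.9) the arrows circulate counterclockwise. The curl (z-component) there is about +4; positive curl means counterclockwise rotation.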